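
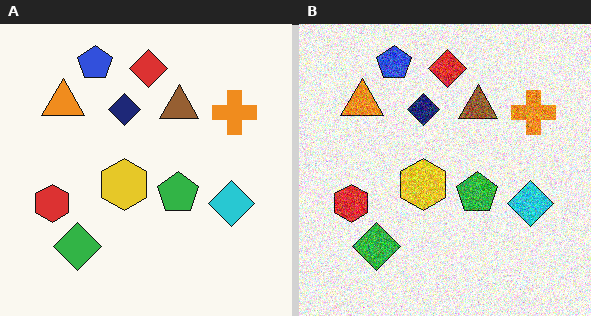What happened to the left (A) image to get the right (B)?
The transformation is: degraded with strong gaussian noise.

Random speckle covers the whole image, including the flat background.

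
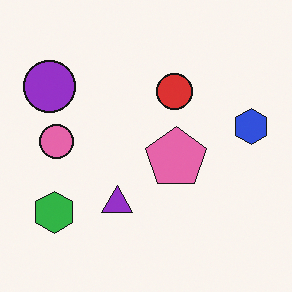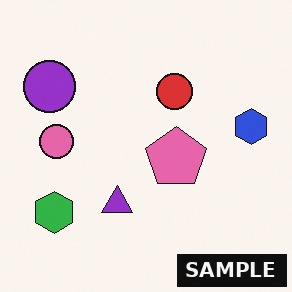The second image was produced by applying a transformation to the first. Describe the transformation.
The transformation is: watermarked with the text "SAMPLE" in the lower-right corner.

A dark label reading "SAMPLE" appears in the lower-right corner.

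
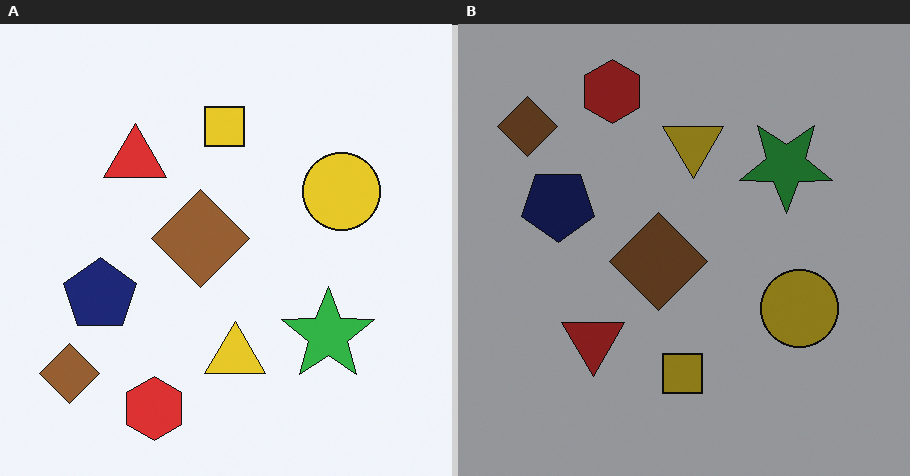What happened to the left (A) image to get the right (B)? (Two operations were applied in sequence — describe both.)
The transformation is: flipped vertically (top ↔ bottom), then darkened a lot.

The red hexagon is in the bottom of the left (A) image and the top of the right (B) — shapes on opposite sides of the horizontal midline have swapped in a mirror flip. Every pixel — background and shapes alike — is uniformly darkened.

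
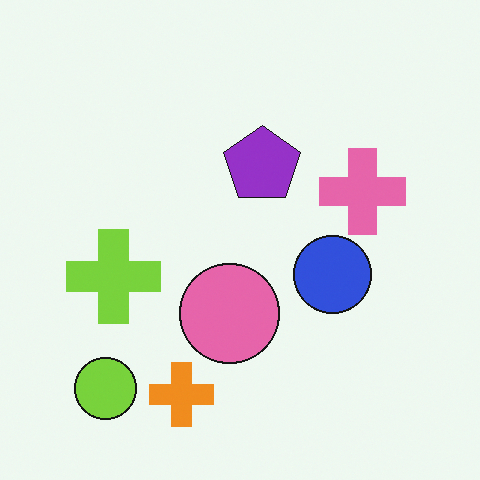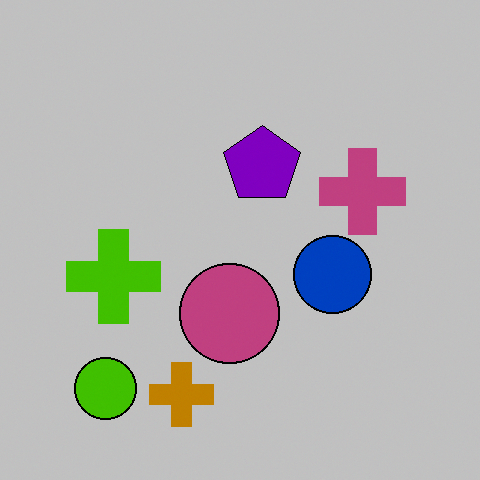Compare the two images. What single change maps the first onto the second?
The image was heavily posterized to just a handful of flat colors.

Each flat color has snapped to a coarser quantized level — most visibly, the near-white background has dropped to a flat grey.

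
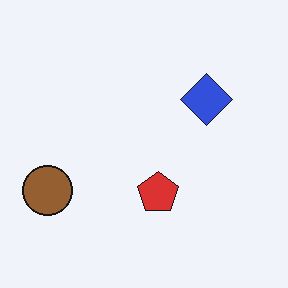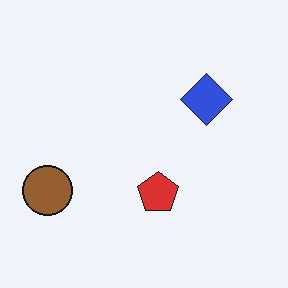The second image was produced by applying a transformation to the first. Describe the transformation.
This is the original image given moderate JPEG compression.

Blocky 8×8 compression artifacts appear around shape edges and the flat background shows ringing — characteristic JPEG degradation.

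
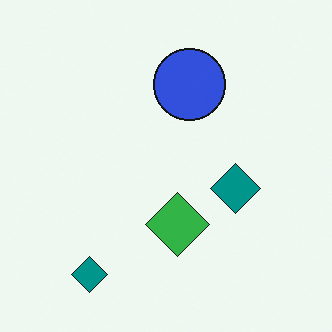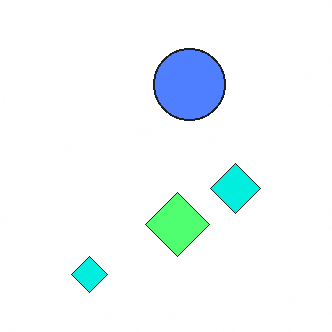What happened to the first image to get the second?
The second image is the first brightened a lot.

Every pixel — background and shapes alike — is uniformly brightened.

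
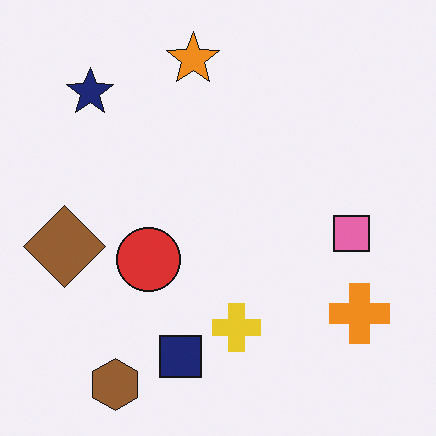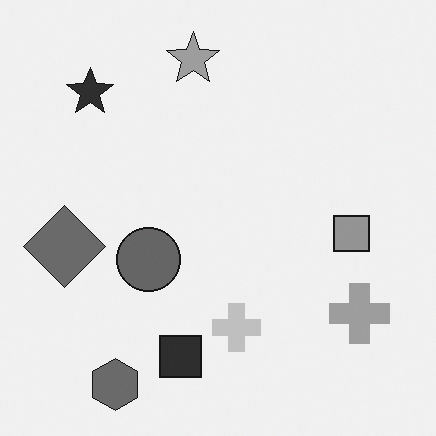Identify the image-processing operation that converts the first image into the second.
This is the original image converted to grayscale.

All color is removed — every shape is now a shade of grey.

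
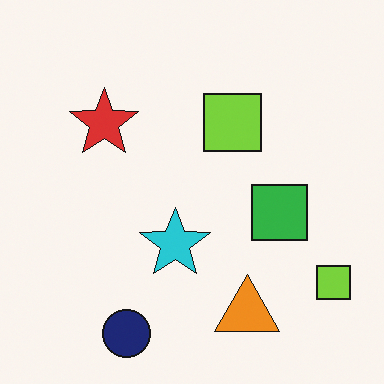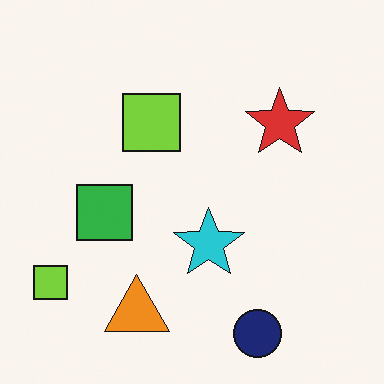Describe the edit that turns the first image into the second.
Flipped horizontally (left ↔ right).

The red star is in the top-left of the first image and the top-right of the second — shapes on opposite sides of the vertical midline have swapped in a mirror flip.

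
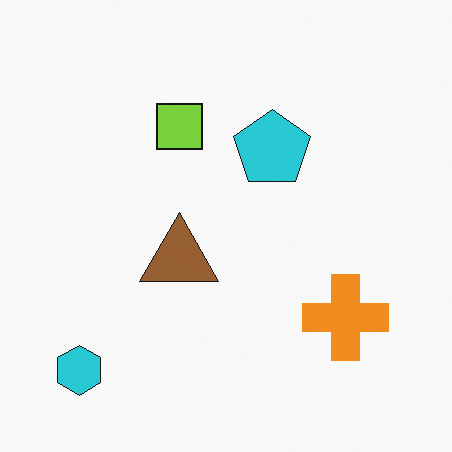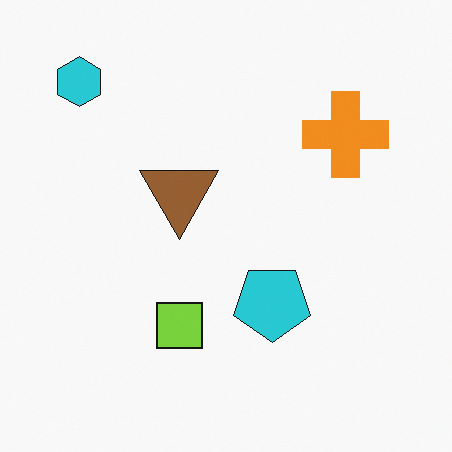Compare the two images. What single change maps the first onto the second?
This is the original image flipped vertically (top ↔ bottom).

The cyan hexagon is in the bottom-left of the first image and the top-left of the second — shapes on opposite sides of the horizontal midline have swapped in a mirror flip.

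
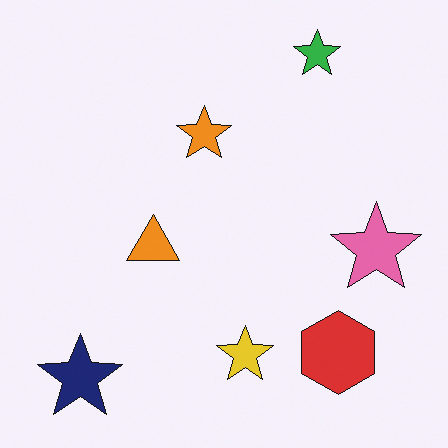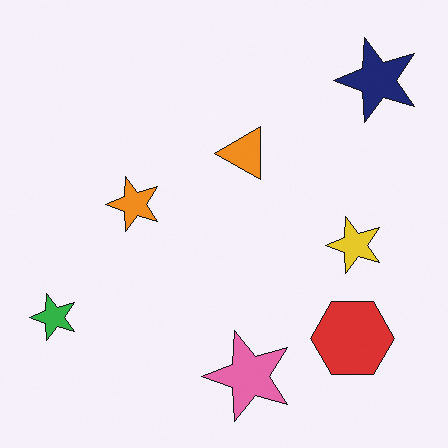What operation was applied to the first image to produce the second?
It was transposed (reflected across the top-left ↔ bottom-right diagonal).

Shapes have swapped their row and column positions — what was in the top-right is now in the bottom-left — a diagonal reflection.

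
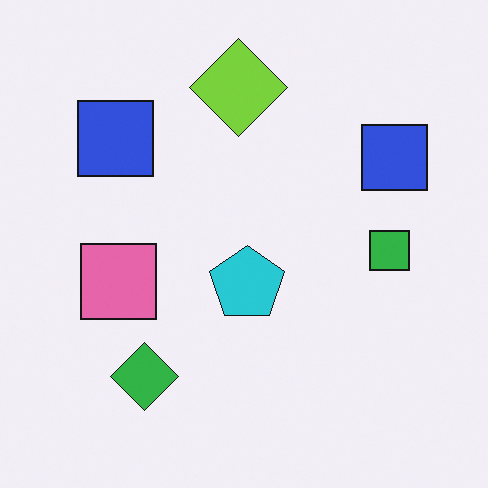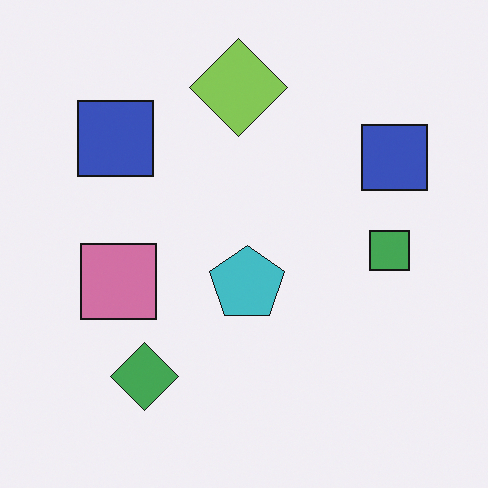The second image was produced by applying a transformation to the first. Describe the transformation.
The transformation is: slightly desaturated.

All colors are more muted and greyish — a global saturation change.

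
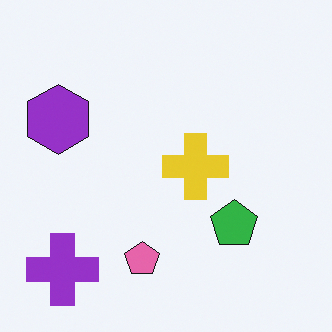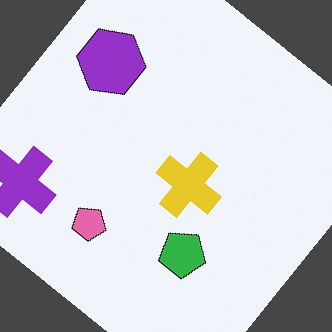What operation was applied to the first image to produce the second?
This is the original image rotated clockwise by a large amount — several tens of degrees.

Every shape is tilted by the same angle and the image corners show triangular fill wedges — a whole-image rotation by a non-right angle.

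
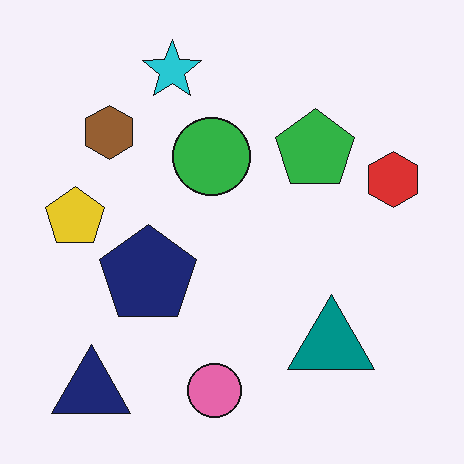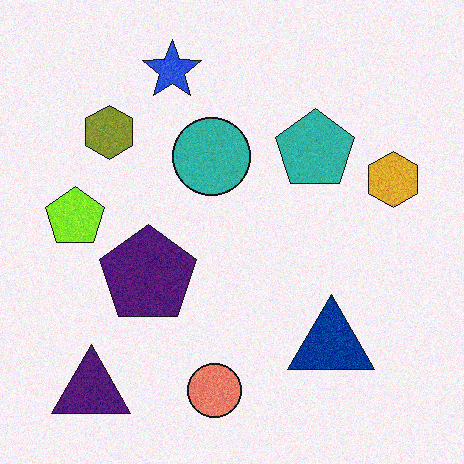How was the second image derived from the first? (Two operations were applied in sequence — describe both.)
Degraded with a light layer of grain, then hue-shifted by a small amount.

Random speckle covers the whole image, including the flat background. Every shape's color has rotated by the same amount around the hue wheel — a uniform hue shift.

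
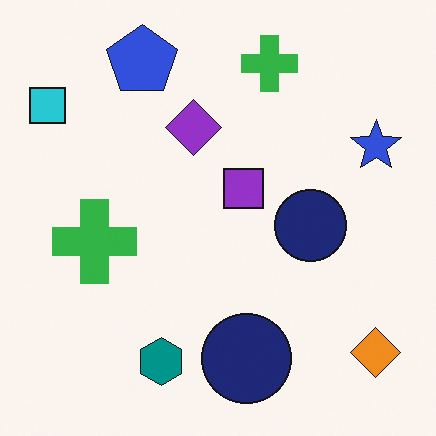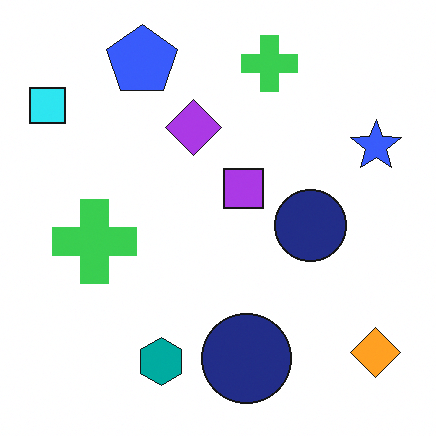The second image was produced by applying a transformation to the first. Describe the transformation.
The image was brightened a little.

Every pixel — background and shapes alike — is uniformly brightened.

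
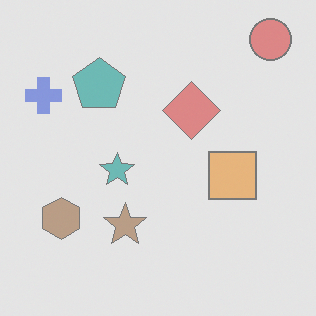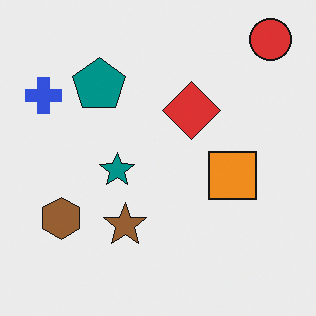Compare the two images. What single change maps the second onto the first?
It was washed out (contrast reduced).

Tones are pushed toward mid-grey across the whole image — a global contrast change.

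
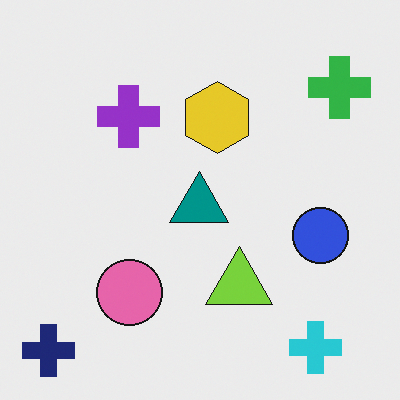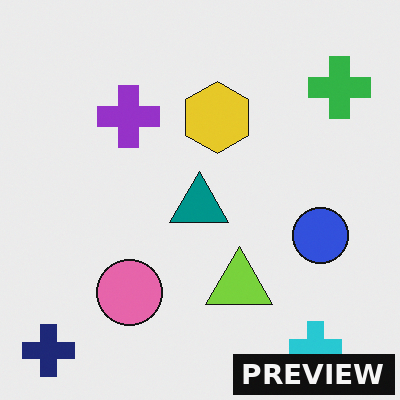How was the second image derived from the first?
Watermarked with the text "PREVIEW" in the lower-right corner.

A dark label reading "PREVIEW" appears in the lower-right corner.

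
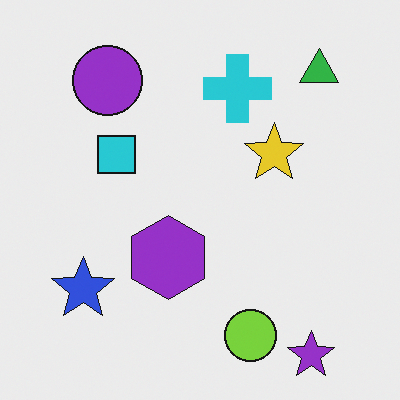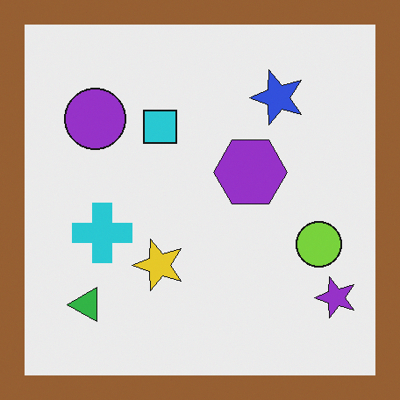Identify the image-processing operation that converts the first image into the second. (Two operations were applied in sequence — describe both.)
The transformation is: transposed (reflected across the top-left ↔ bottom-right diagonal), then framed with a brown border.

Shapes have swapped their row and column positions — what was in the top-right is now in the bottom-left — a diagonal reflection. A solid brown frame runs around the edge of the second image, with the content slightly shrunk inside it.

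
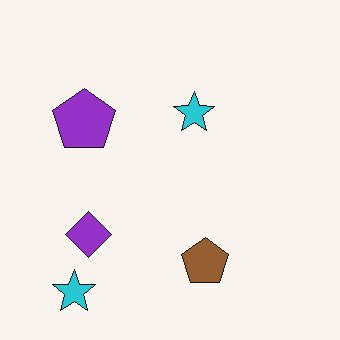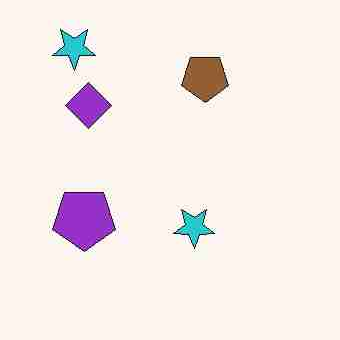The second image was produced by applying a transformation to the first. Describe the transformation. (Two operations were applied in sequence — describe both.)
The image was heavily JPEG-compressed with obvious blocking artifacts, then flipped vertically (top ↔ bottom).

Blocky 8×8 compression artifacts appear around shape edges and the flat background shows ringing — characteristic JPEG degradation. The brown pentagon is in the bottom of the first image and the top of the second — shapes on opposite sides of the horizontal midline have swapped in a mirror flip.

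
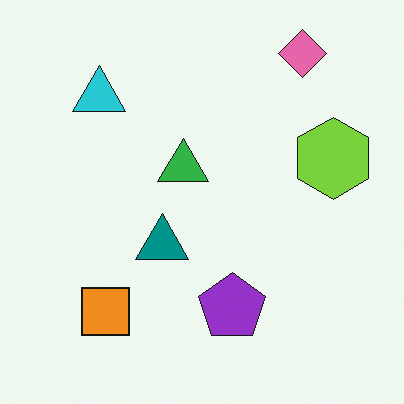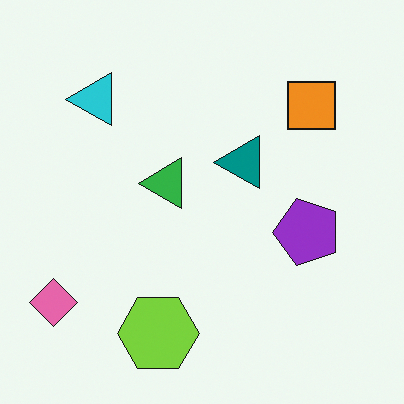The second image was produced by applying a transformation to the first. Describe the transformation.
It was transposed (reflected across the top-left ↔ bottom-right diagonal).

Shapes have swapped their row and column positions — what was in the top-right is now in the bottom-left — a diagonal reflection.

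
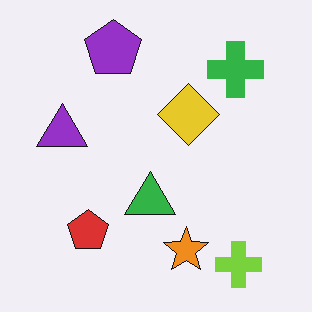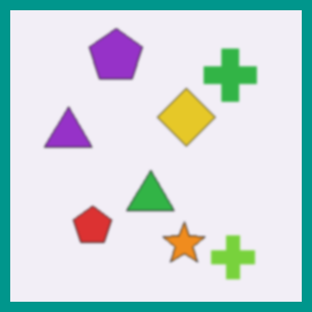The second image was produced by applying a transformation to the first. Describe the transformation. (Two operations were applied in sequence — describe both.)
The image was lightly blurred, then framed with a teal border.

Shape edges and outlines are uniformly softened across the whole image. A solid teal frame runs around the edge of the second image, with the content slightly shrunk inside it.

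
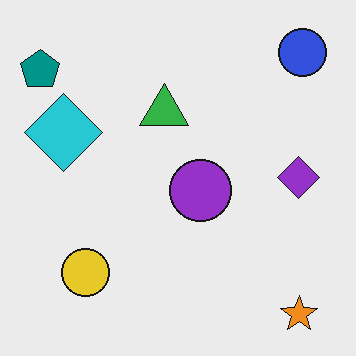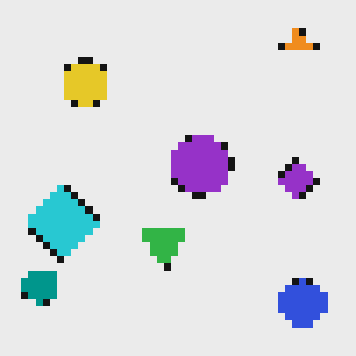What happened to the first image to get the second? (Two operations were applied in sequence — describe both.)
Flipped vertically (top ↔ bottom), then moderately pixelated.

The orange star is in the bottom-right of the first image and the top-right of the second — shapes on opposite sides of the horizontal midline have swapped in a mirror flip. Shapes are reduced to large square blocks; fine edges and outlines are lost — a downscale-then-upscale (mosaic) effect.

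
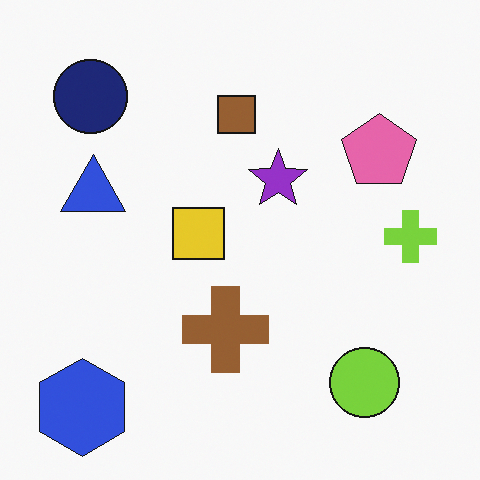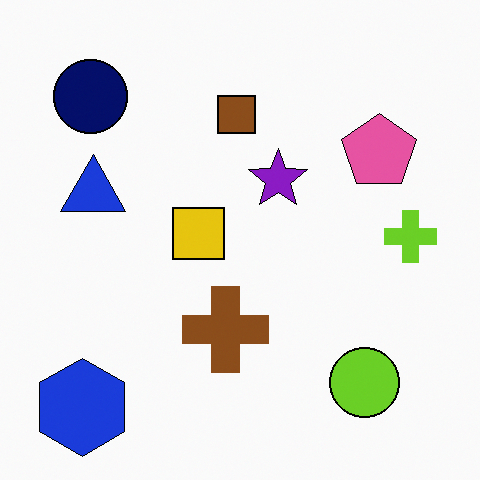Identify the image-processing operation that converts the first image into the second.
Given slightly increased contrast.

Tones are pushed away from mid-grey across the whole image — a global contrast change.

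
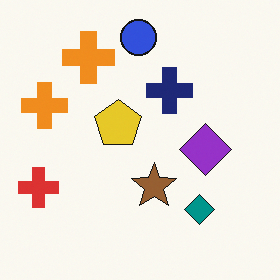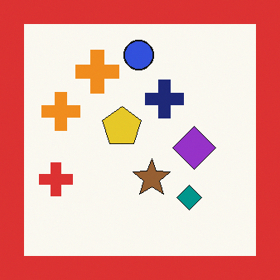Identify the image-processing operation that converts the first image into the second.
The image was framed with a red border.

A solid red frame runs around the edge of the second image, with the content slightly shrunk inside it.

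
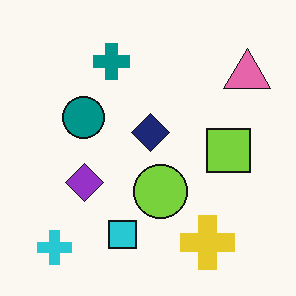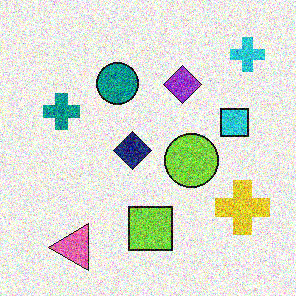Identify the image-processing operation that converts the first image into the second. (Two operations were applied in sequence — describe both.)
The transformation is: transposed (reflected across the top-left ↔ bottom-right diagonal), then degraded with strong gaussian noise.

Shapes have swapped their row and column positions — what was in the top-right is now in the bottom-left — a diagonal reflection. Random speckle covers the whole image, including the flat background.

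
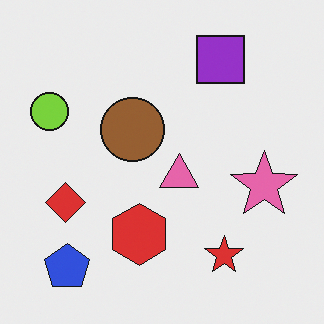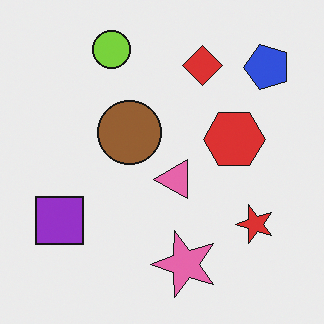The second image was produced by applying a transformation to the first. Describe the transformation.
This is the original image transposed (reflected across the top-left ↔ bottom-right diagonal).

Shapes have swapped their row and column positions — what was in the top-right is now in the bottom-left — a diagonal reflection.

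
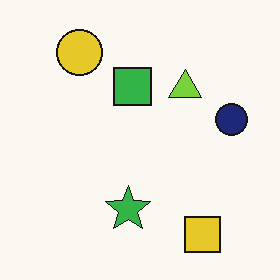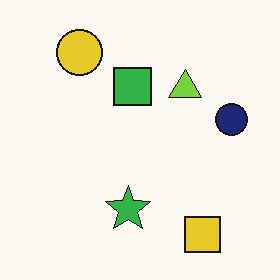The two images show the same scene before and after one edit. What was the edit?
It was JPEG-compressed with visible artifacts.

Blocky 8×8 compression artifacts appear around shape edges and the flat background shows ringing — characteristic JPEG degradation.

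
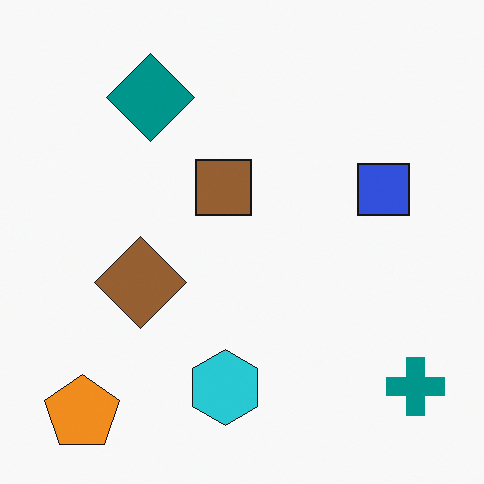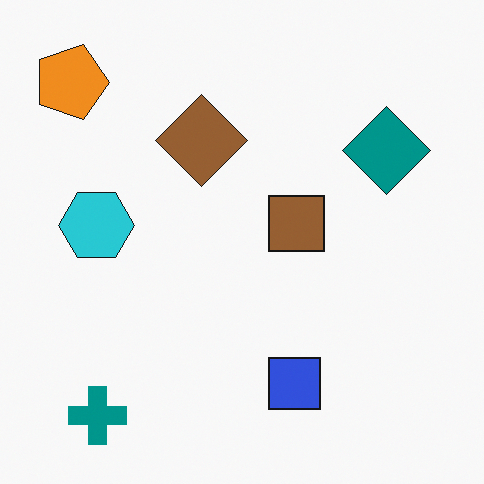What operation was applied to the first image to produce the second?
It was rotated 90° clockwise.

The orange pentagon sits in the bottom-left of the first image and the top-left of the second — consistent with a whole-image 90° clockwise rotation.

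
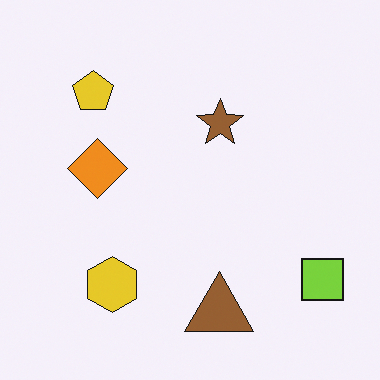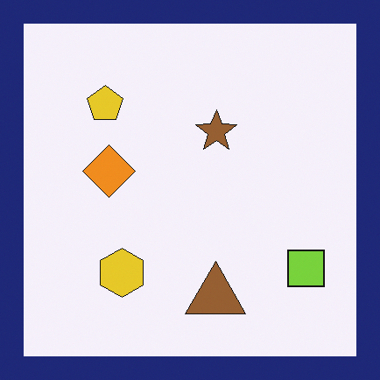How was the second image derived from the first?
This is the original image framed with a navy border.

A solid navy frame runs around the edge of the second image, with the content slightly shrunk inside it.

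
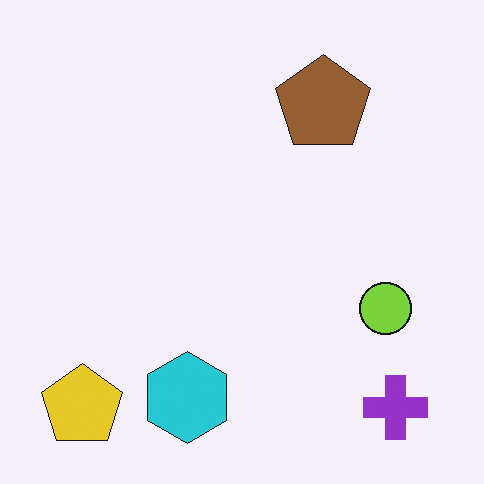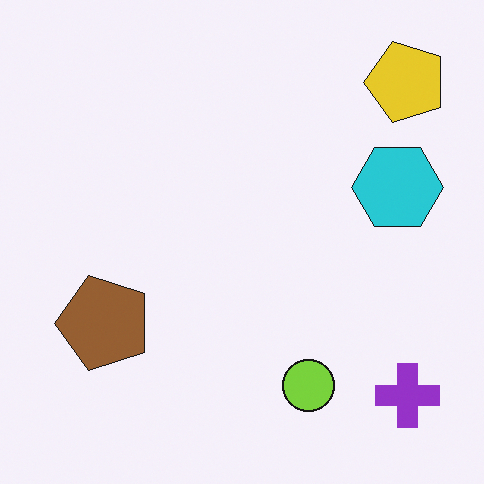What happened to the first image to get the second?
The transformation is: transposed (reflected across the top-left ↔ bottom-right diagonal).

Shapes have swapped their row and column positions — what was in the top-right is now in the bottom-left — a diagonal reflection.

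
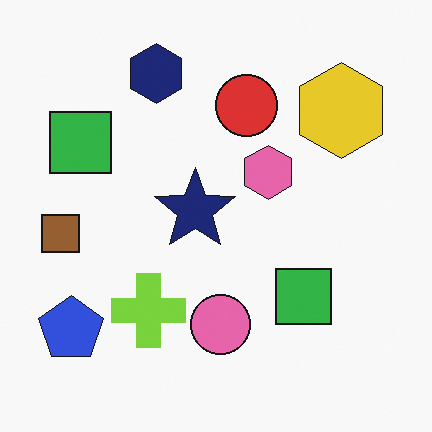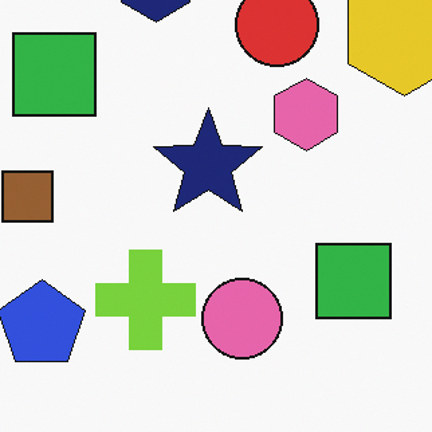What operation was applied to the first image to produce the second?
The image was cropped to a modestly smaller region and rescaled.

The visible shapes are larger and the field of view is narrower; shapes near the original edges may be partly or wholly outside the frame — a crop-and-rescale.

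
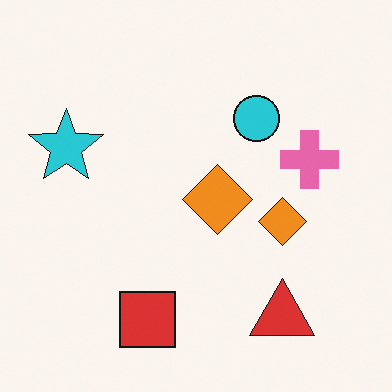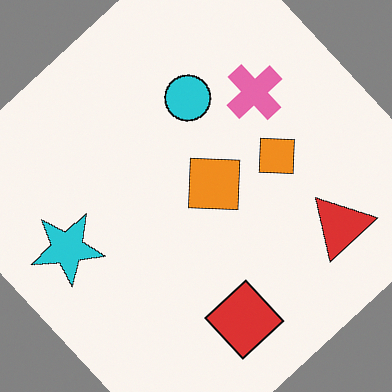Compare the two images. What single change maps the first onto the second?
This is the original image rotated counter-clockwise by a large amount — several tens of degrees.

Every shape is tilted by the same angle and the image corners show triangular fill wedges — a whole-image rotation by a non-right angle.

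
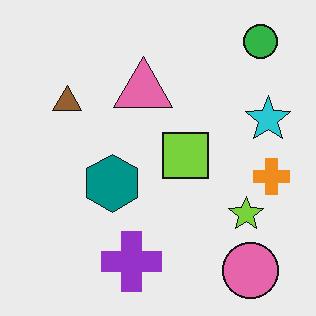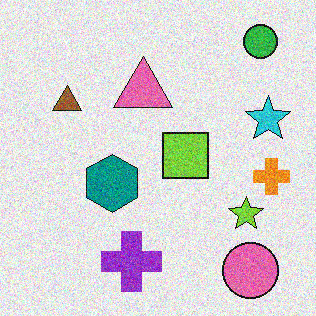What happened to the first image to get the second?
This is the original image degraded with visible gaussian noise.

Random speckle covers the whole image, including the flat background.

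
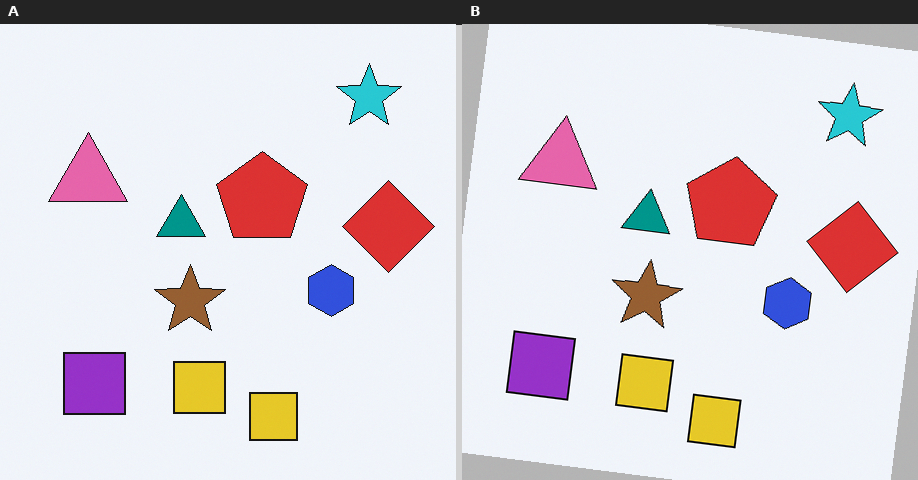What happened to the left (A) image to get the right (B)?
It was rotated clockwise by a few degrees.

Every shape is tilted by the same angle and the image corners show triangular fill wedges — a whole-image rotation by a non-right angle.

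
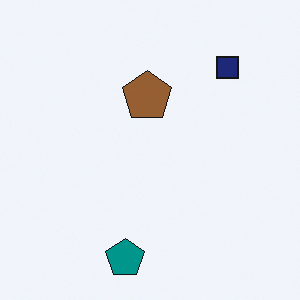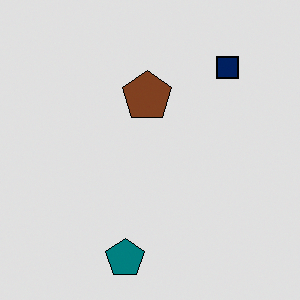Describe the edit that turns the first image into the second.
It was posterized to a reduced palette.

Each flat color has snapped to a coarser quantized level — most visibly, the near-white background has dropped to a flat grey.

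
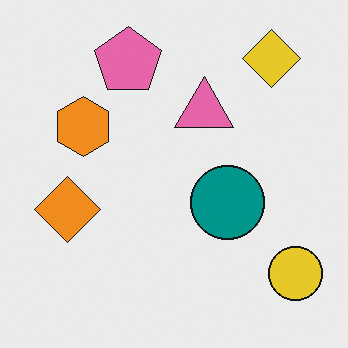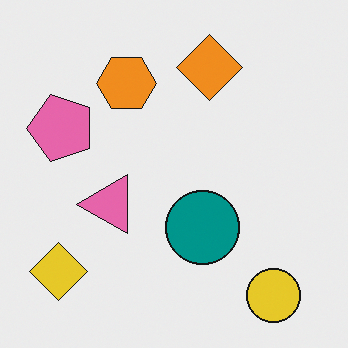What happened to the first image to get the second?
The second image is the first transposed (reflected across the top-left ↔ bottom-right diagonal).

Shapes have swapped their row and column positions — what was in the top-right is now in the bottom-left — a diagonal reflection.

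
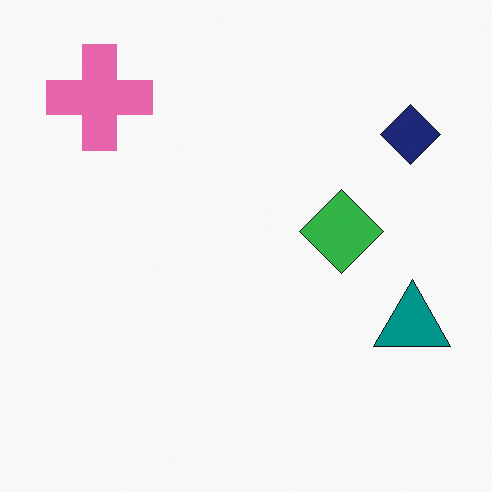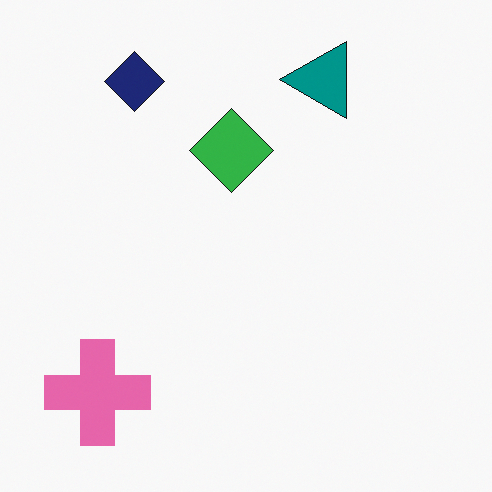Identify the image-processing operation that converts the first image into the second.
The image was rotated 90° counter-clockwise.

The pink cross sits in the top-left of the first image and the bottom-left of the second — consistent with a whole-image 90° counter-clockwise rotation.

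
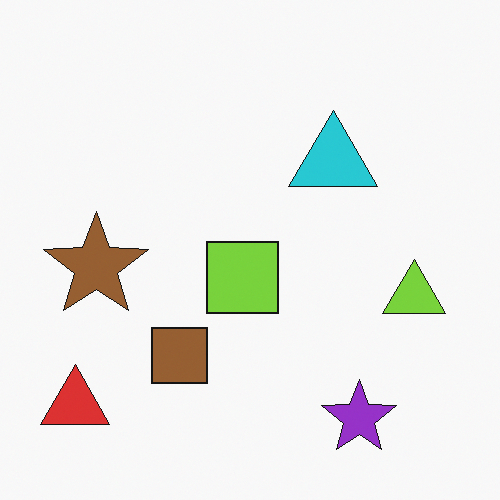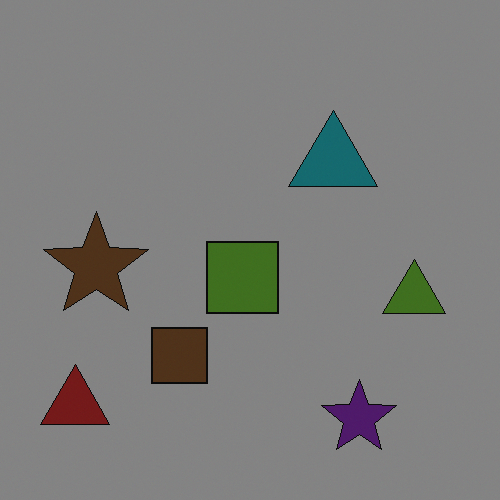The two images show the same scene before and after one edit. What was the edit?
The image was darkened a lot.

Every pixel — background and shapes alike — is uniformly darkened.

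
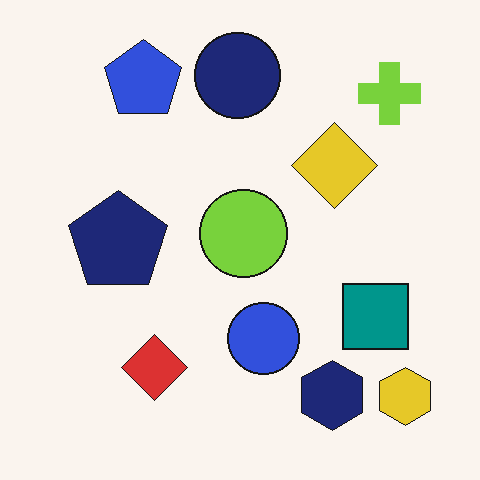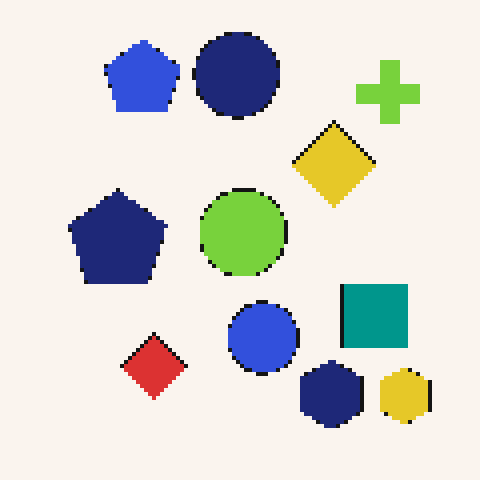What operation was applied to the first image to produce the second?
This is the original image mildly pixelated.

Shapes are reduced to large square blocks; fine edges and outlines are lost — a downscale-then-upscale (mosaic) effect.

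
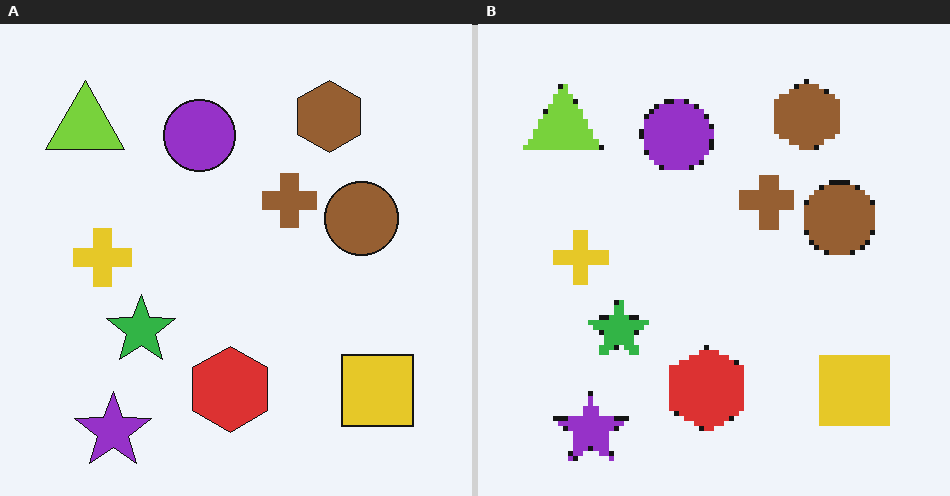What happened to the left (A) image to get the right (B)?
Lightly pixelated (a mild mosaic effect).

Shapes are reduced to large square blocks; fine edges and outlines are lost — a downscale-then-upscale (mosaic) effect.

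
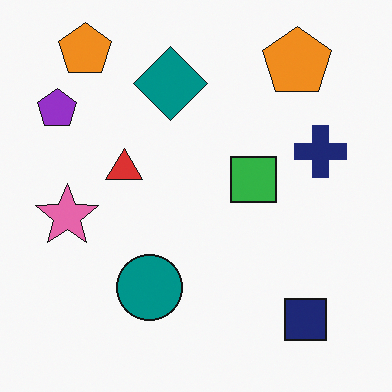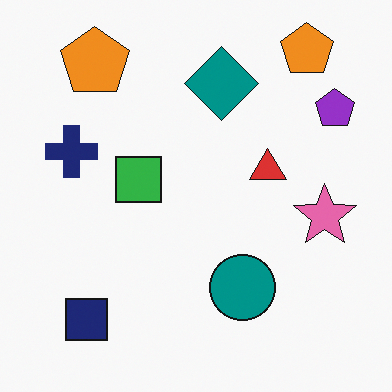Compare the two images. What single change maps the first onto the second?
Flipped horizontally (left ↔ right).

The purple pentagon is in the top-left of the first image and the top-right of the second — shapes on opposite sides of the vertical midline have swapped in a mirror flip.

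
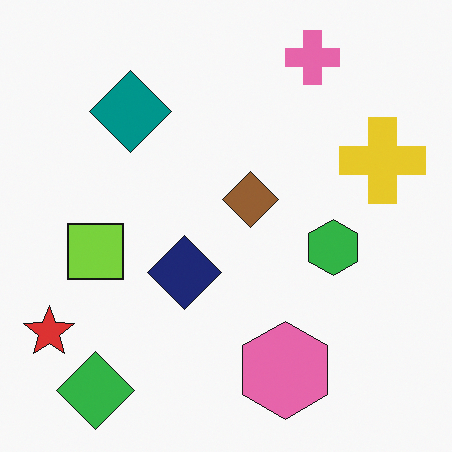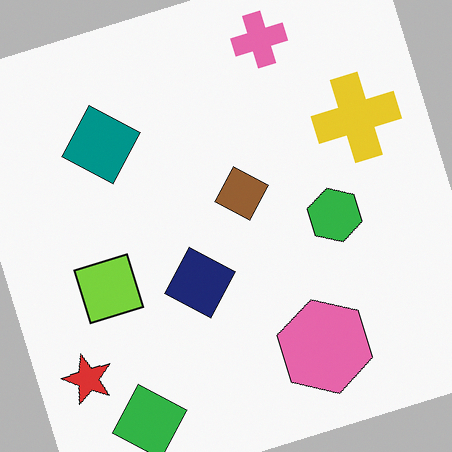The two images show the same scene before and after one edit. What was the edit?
The transformation is: rotated counter-clockwise by a clearly visible amount.

Every shape is tilted by the same angle and the image corners show triangular fill wedges — a whole-image rotation by a non-right angle.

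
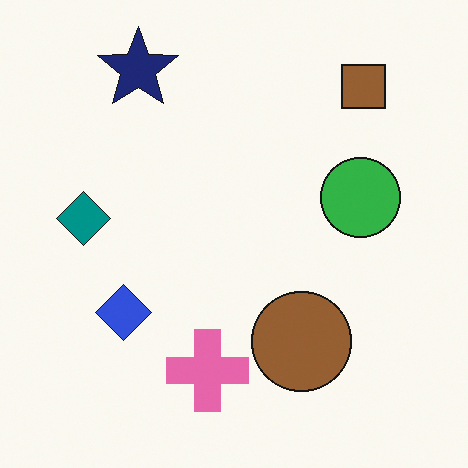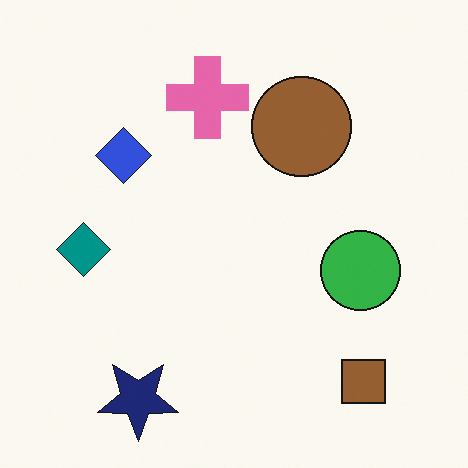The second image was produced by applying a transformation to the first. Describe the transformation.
The transformation is: flipped vertically (top ↔ bottom).

The navy star is in the top-left of the first image and the bottom-left of the second — shapes on opposite sides of the horizontal midline have swapped in a mirror flip.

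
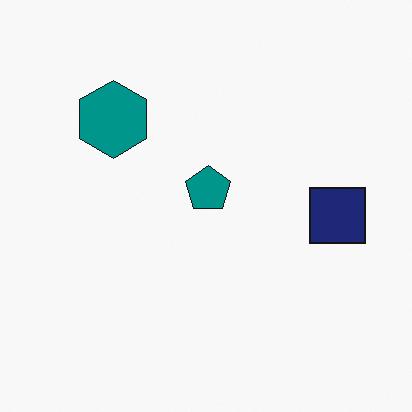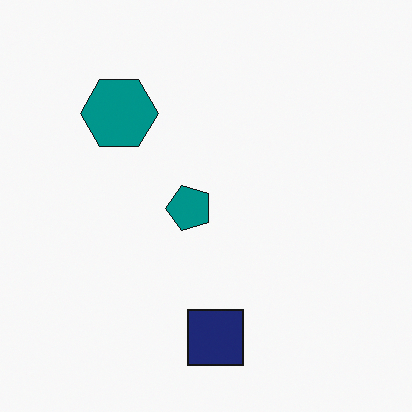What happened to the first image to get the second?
This is the original image transposed (reflected across the top-left ↔ bottom-right diagonal).

Shapes have swapped their row and column positions — what was in the top-right is now in the bottom-left — a diagonal reflection.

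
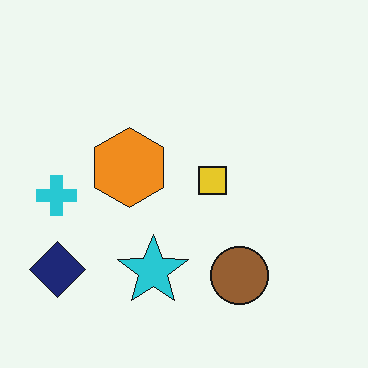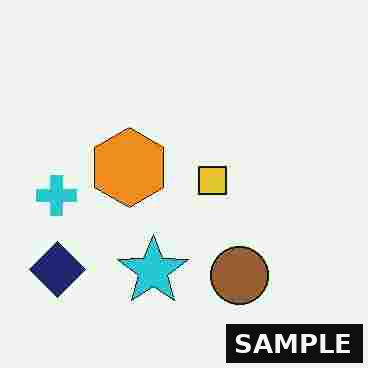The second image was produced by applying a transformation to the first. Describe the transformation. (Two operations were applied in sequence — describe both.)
It was degraded with heavy JPEG compression, then watermarked with the text "SAMPLE" in the lower-right corner.

Blocky 8×8 compression artifacts appear around shape edges and the flat background shows ringing — characteristic JPEG degradation. A dark label reading "SAMPLE" appears in the lower-right corner.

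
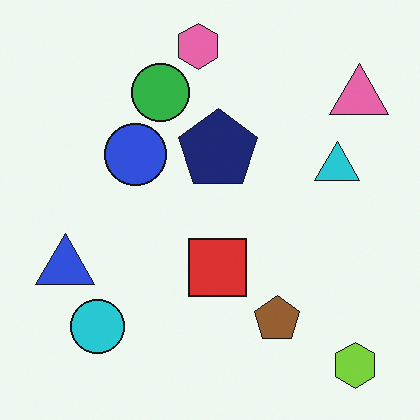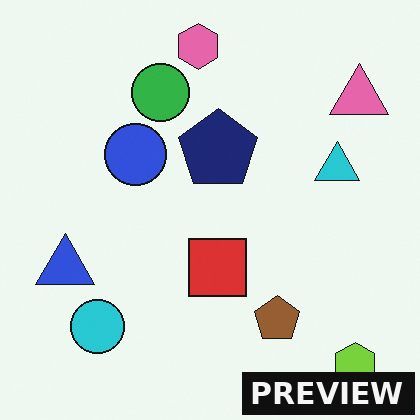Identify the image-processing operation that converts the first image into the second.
The image was watermarked with the text "PREVIEW" in the lower-right corner.

A dark label reading "PREVIEW" appears in the lower-right corner.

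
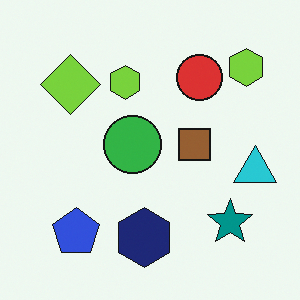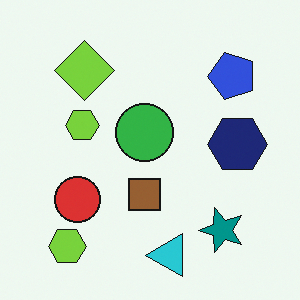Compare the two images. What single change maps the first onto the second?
The transformation is: transposed (reflected across the top-left ↔ bottom-right diagonal).

Shapes have swapped their row and column positions — what was in the top-right is now in the bottom-left — a diagonal reflection.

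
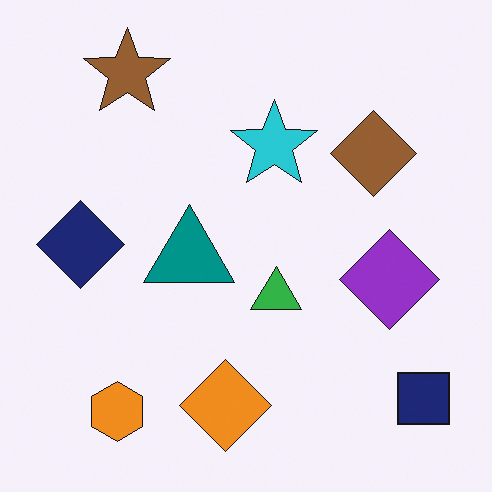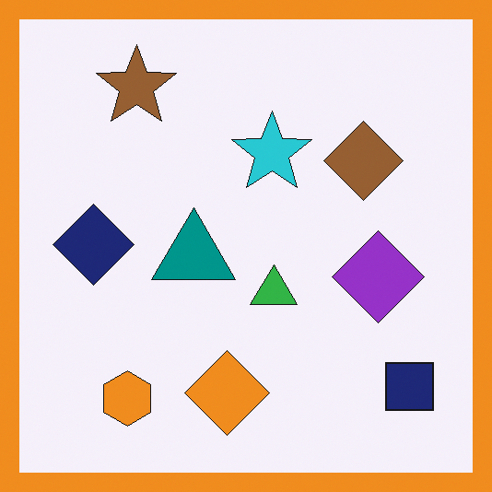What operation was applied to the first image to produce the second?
This is the original image framed with a orange border.

A solid orange frame runs around the edge of the second image, with the content slightly shrunk inside it.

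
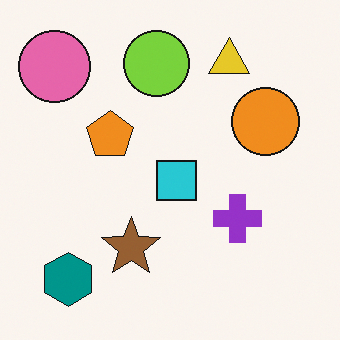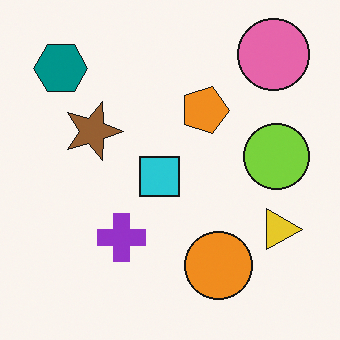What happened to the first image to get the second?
This is the original image rotated 90° clockwise.

The pink circle sits in the top-left of the first image and the top-right of the second — consistent with a whole-image 90° clockwise rotation.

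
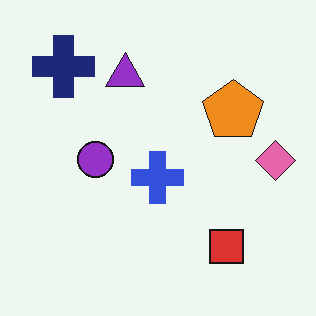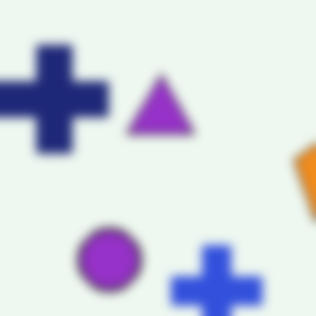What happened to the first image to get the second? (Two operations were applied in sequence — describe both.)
Cropped tightly and scaled back up, then strongly gaussian-blurred.

The visible shapes are larger and the field of view is narrower; shapes near the original edges may be partly or wholly outside the frame — a crop-and-rescale. Shape edges and outlines are uniformly softened across the whole image.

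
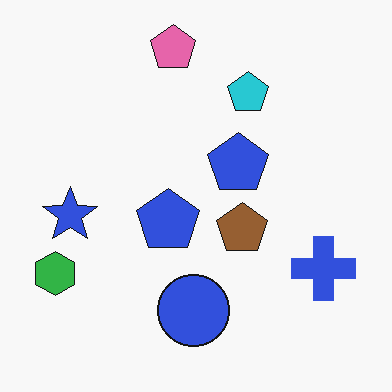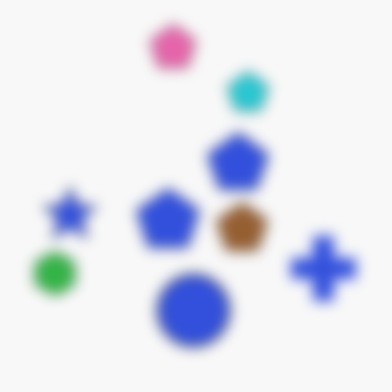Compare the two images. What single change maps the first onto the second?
It was strongly gaussian-blurred.

Shape edges and outlines are uniformly softened across the whole image.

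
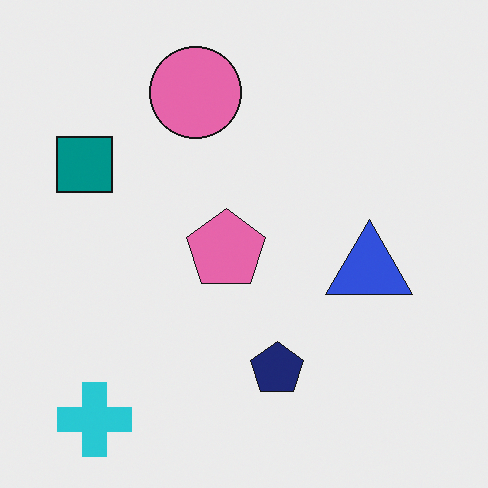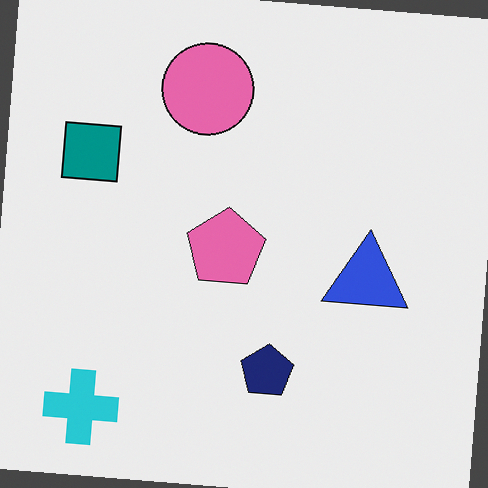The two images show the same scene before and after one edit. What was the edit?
It was rotated clockwise by a small amount.

Every shape is tilted by the same angle and the image corners show triangular fill wedges — a whole-image rotation by a non-right angle.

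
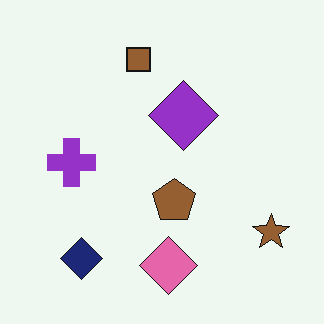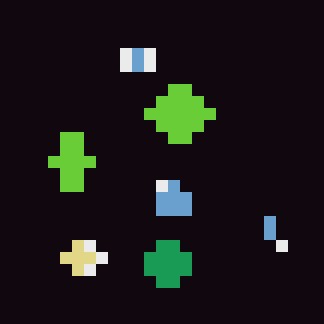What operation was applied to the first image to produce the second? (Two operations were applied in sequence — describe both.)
This is the original image color-inverted (negative), then heavily pixelated into large blocks.

The light background has become dark and every shape's color is its complement — a photographic negative. Shapes are reduced to large square blocks; fine edges and outlines are lost — a downscale-then-upscale (mosaic) effect.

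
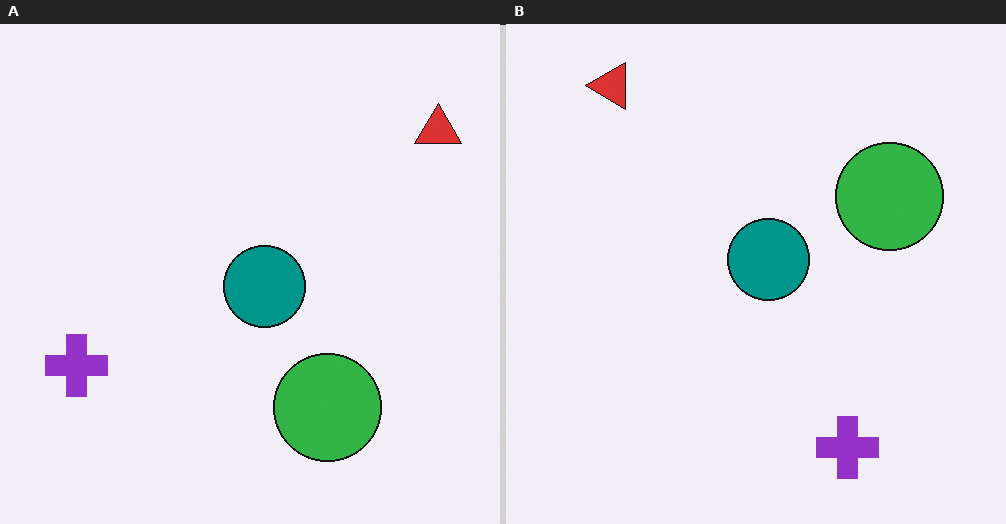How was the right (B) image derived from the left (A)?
The image was rotated 90° counter-clockwise.

The red triangle sits in the top-right of the left (A) image and the top-left of the right (B) — consistent with a whole-image 90° counter-clockwise rotation.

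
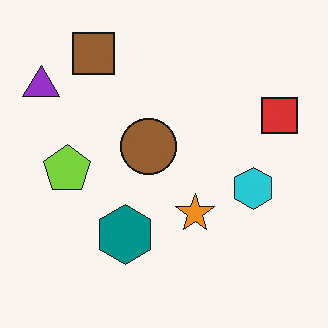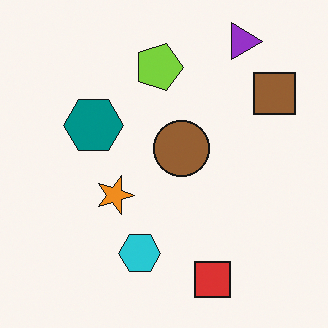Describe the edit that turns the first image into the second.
Rotated 90° clockwise.

The purple triangle sits in the top-left of the first image and the top-right of the second — consistent with a whole-image 90° clockwise rotation.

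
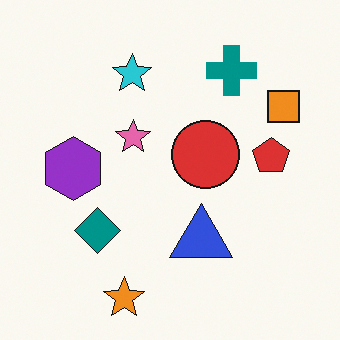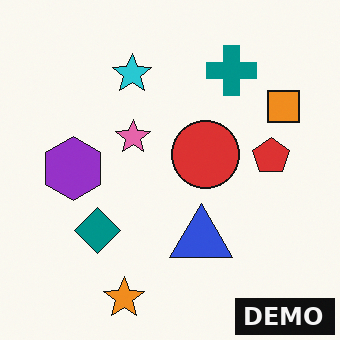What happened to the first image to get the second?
This is the original image watermarked with the text "DEMO" in the lower-right corner.

A dark label reading "DEMO" appears in the lower-right corner.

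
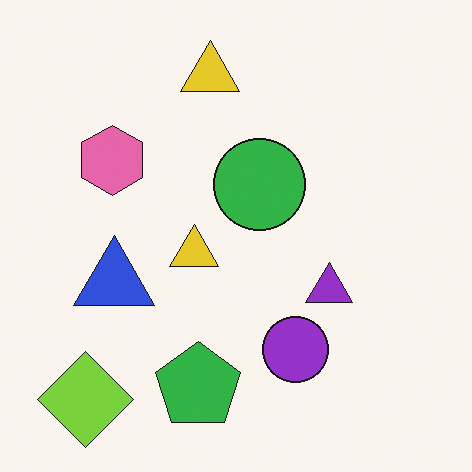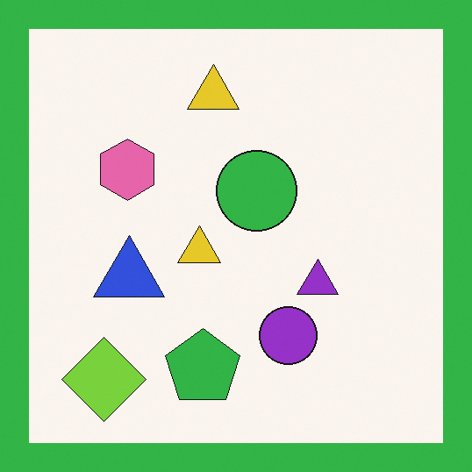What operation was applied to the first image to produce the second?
The transformation is: framed with a green border.

A solid green frame runs around the edge of the second image, with the content slightly shrunk inside it.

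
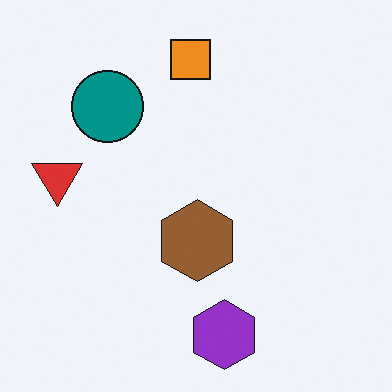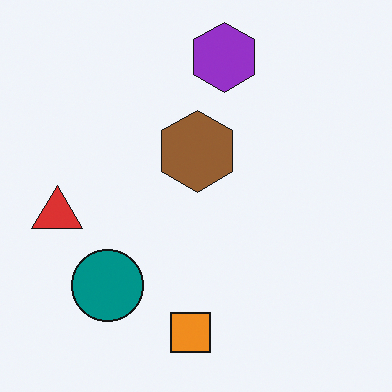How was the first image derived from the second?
The image was flipped vertically (top ↔ bottom).

The purple hexagon is in the top of the second image and the bottom of the first — shapes on opposite sides of the horizontal midline have swapped in a mirror flip.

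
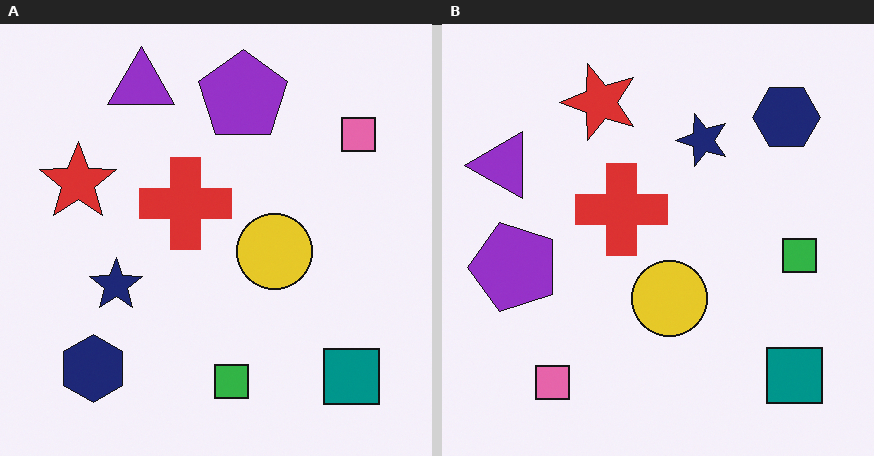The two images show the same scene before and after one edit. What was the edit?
Transposed (reflected across the top-left ↔ bottom-right diagonal).

Shapes have swapped their row and column positions — what was in the top-right is now in the bottom-left — a diagonal reflection.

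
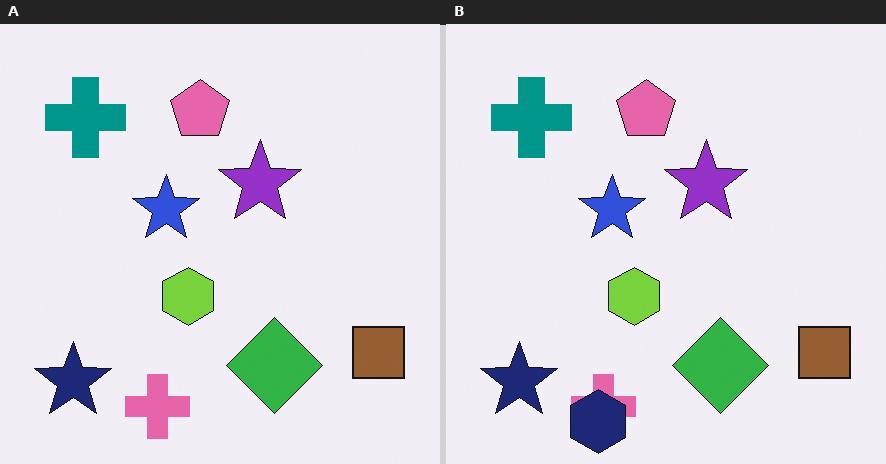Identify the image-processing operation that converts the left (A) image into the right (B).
This is the original image overlaid with an additional navy hexagon.

A navy hexagon appears in the right (B) image that is absent from the left (A).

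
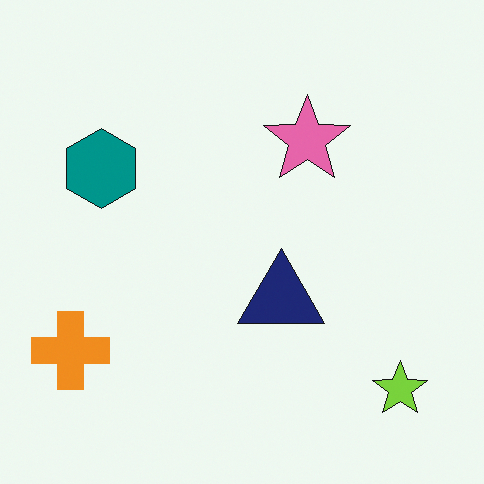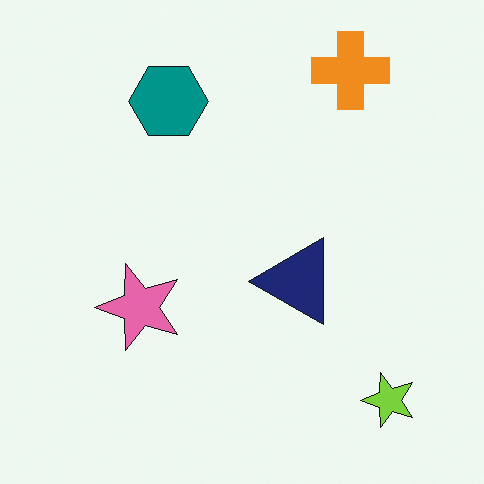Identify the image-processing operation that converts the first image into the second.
Transposed (reflected across the top-left ↔ bottom-right diagonal).

Shapes have swapped their row and column positions — what was in the top-right is now in the bottom-left — a diagonal reflection.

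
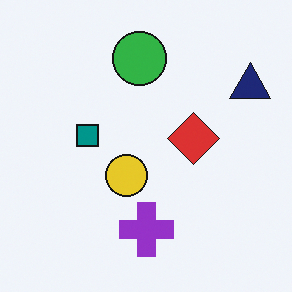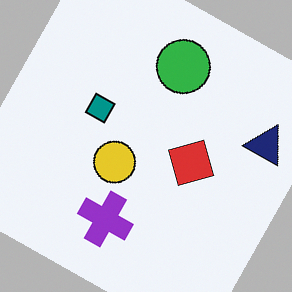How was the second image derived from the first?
The second image is the first rotated clockwise by a moderate amount.

Every shape is tilted by the same angle and the image corners show triangular fill wedges — a whole-image rotation by a non-right angle.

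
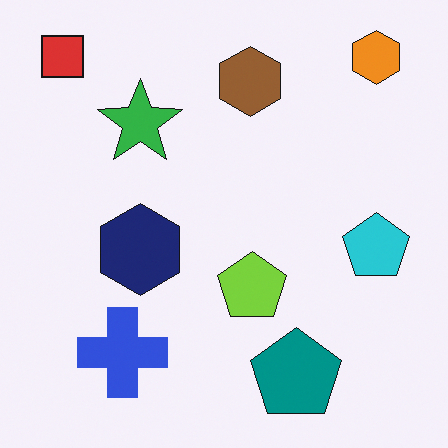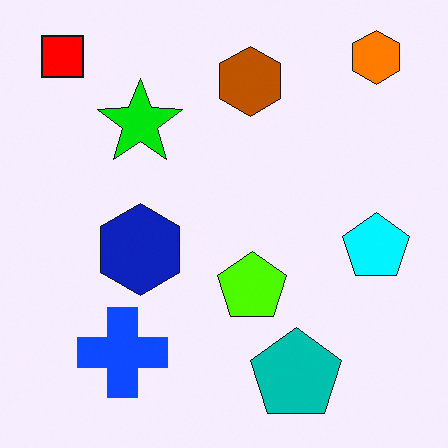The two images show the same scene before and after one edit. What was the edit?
This is the original image heavily oversaturated.

All colors are more vivid — a global saturation change.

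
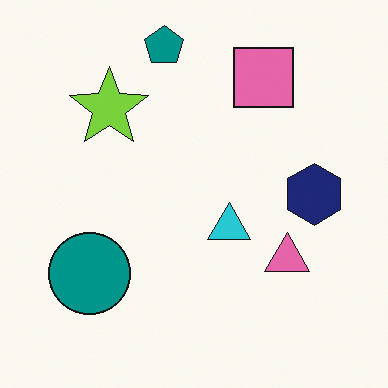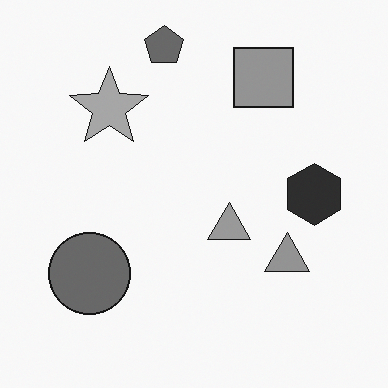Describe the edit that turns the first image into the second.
It was converted to grayscale.

All color is removed — every shape is now a shade of grey.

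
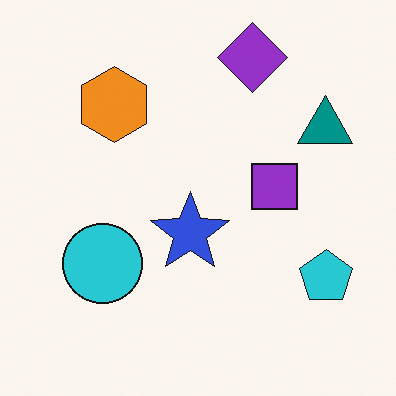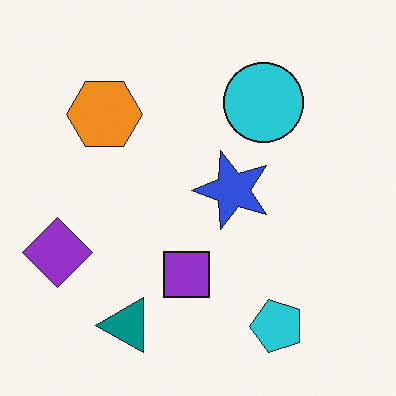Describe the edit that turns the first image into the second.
Transposed (reflected across the top-left ↔ bottom-right diagonal).

Shapes have swapped their row and column positions — what was in the top-right is now in the bottom-left — a diagonal reflection.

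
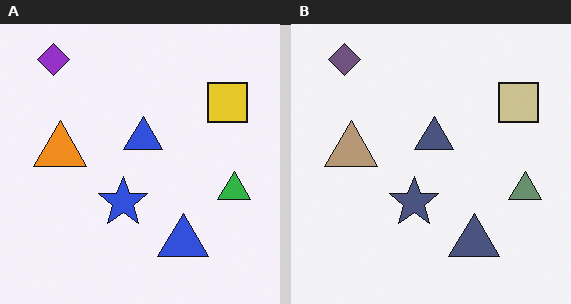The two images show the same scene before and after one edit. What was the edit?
The transformation is: heavily desaturated.

All colors are more muted and greyish — a global saturation change.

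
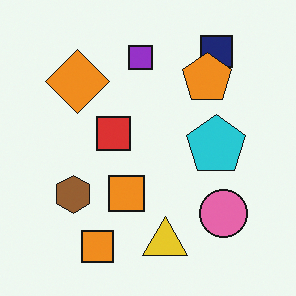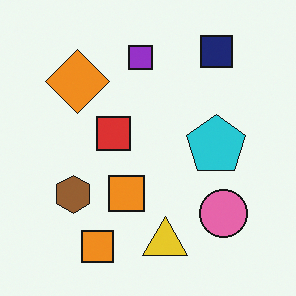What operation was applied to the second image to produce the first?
The first image is the second overlaid with an additional orange pentagon.

An orange pentagon appears in the first image that is absent from the second.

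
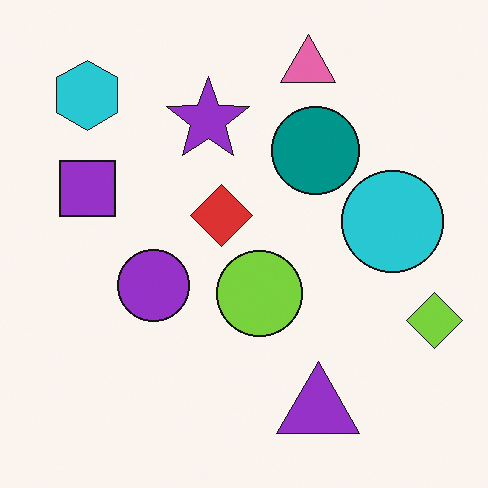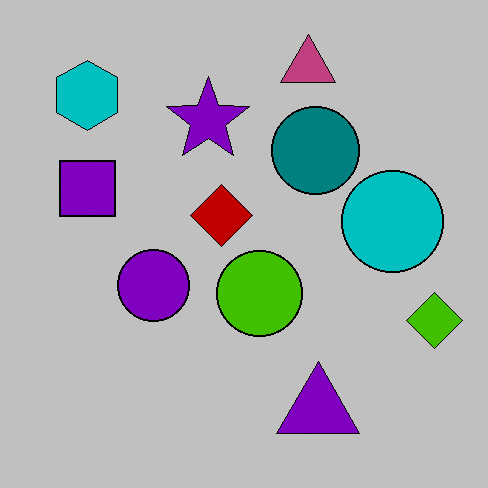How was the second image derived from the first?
Aggressively posterized.

Each flat color has snapped to a coarser quantized level — most visibly, the near-white background has dropped to a flat grey.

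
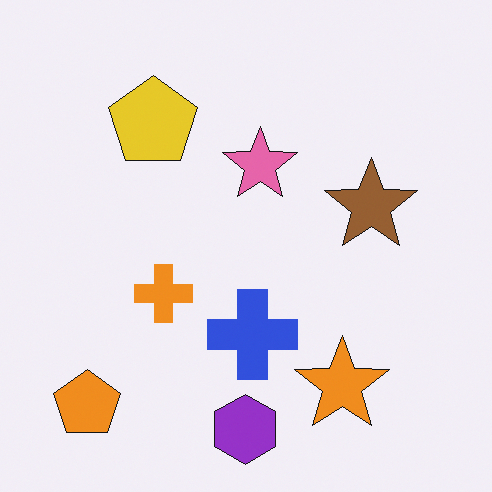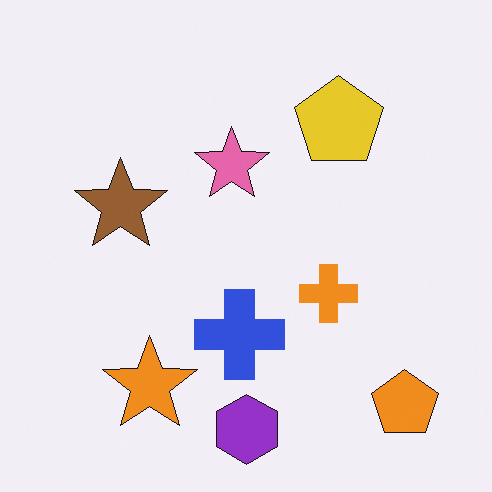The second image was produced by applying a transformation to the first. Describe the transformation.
The second image is the first flipped horizontally (left ↔ right).

The orange pentagon is in the bottom-left of the first image and the bottom-right of the second — shapes on opposite sides of the vertical midline have swapped in a mirror flip.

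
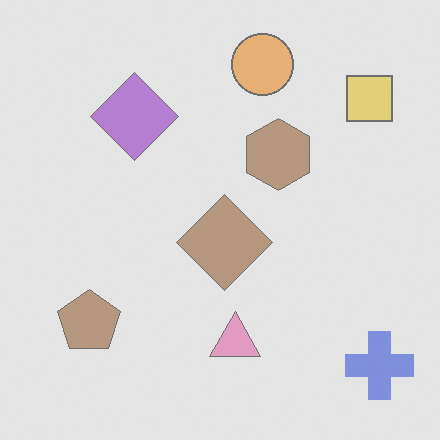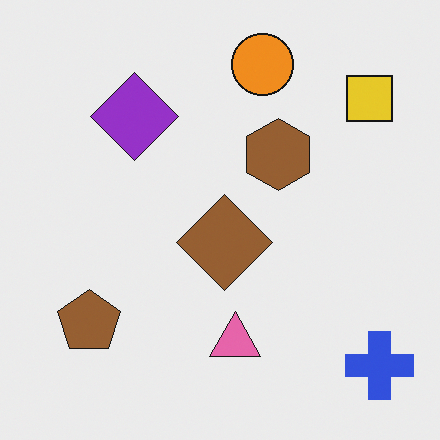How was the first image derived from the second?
The image was given much lower contrast.

Tones are pushed toward mid-grey across the whole image — a global contrast change.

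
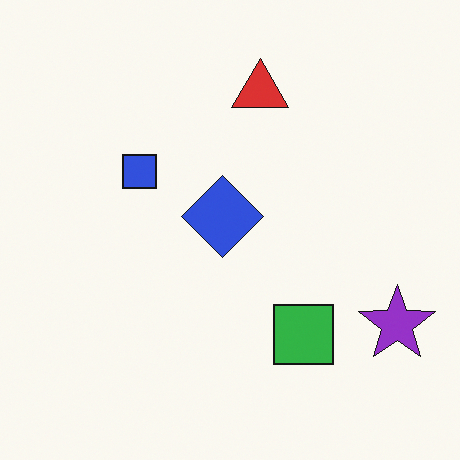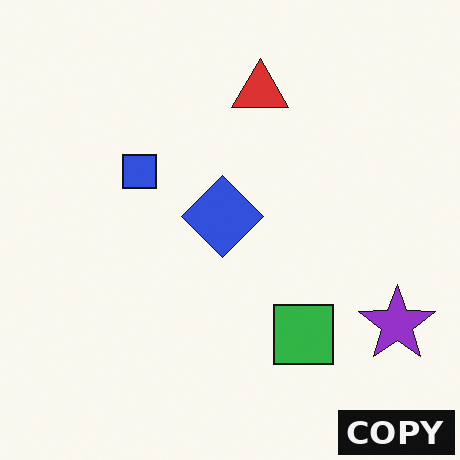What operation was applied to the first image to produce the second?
The second image is the first watermarked with the text "COPY" in the lower-right corner.

A dark label reading "COPY" appears in the lower-right corner.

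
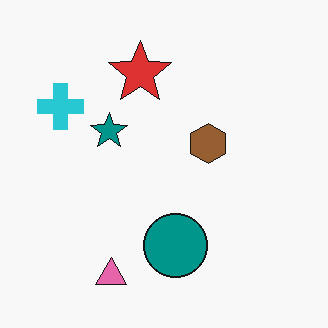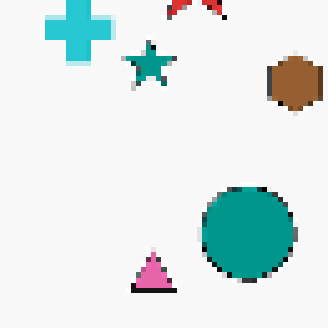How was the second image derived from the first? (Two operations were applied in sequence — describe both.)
Cropped to a modestly smaller region and rescaled, then lightly pixelated (a mild mosaic effect).

The visible shapes are larger and the field of view is narrower; shapes near the original edges may be partly or wholly outside the frame — a crop-and-rescale. Shapes are reduced to large square blocks; fine edges and outlines are lost — a downscale-then-upscale (mosaic) effect.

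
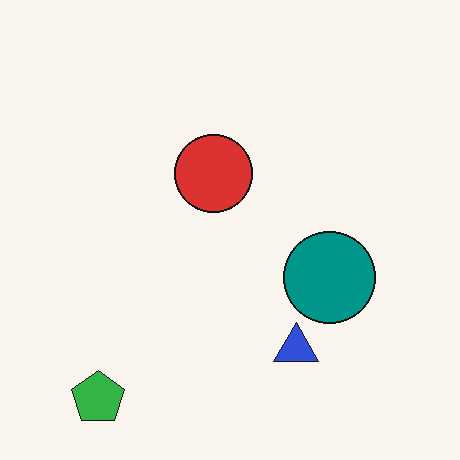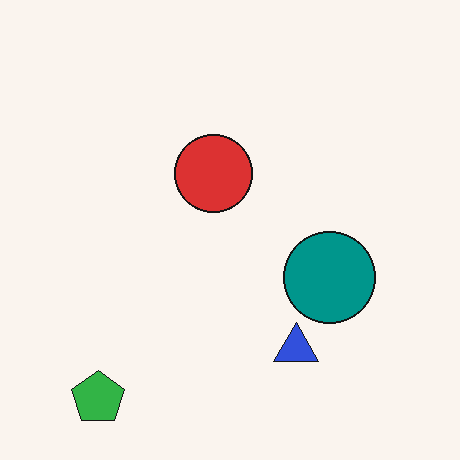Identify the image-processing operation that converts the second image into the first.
The image was JPEG-compressed with visible artifacts.

Blocky 8×8 compression artifacts appear around shape edges and the flat background shows ringing — characteristic JPEG degradation.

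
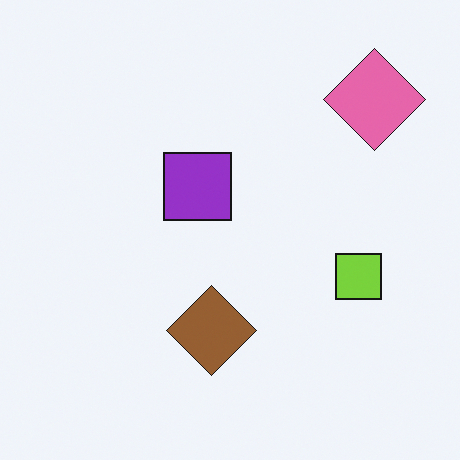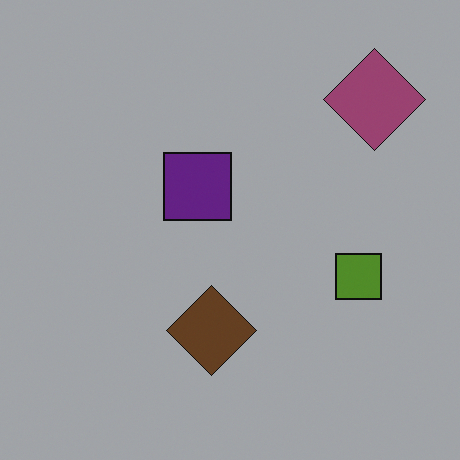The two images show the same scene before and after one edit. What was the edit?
It was substantially darkened.

Every pixel — background and shapes alike — is uniformly darkened.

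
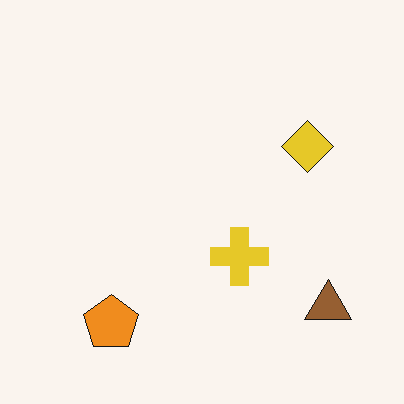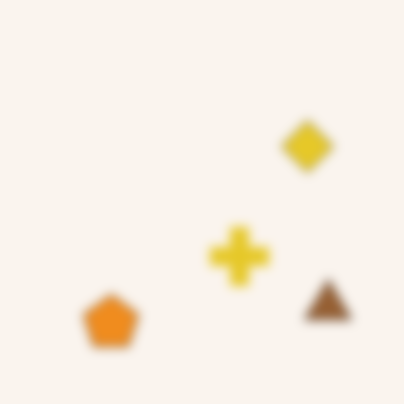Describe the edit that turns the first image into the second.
The image was strongly gaussian-blurred.

Shape edges and outlines are uniformly softened across the whole image.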